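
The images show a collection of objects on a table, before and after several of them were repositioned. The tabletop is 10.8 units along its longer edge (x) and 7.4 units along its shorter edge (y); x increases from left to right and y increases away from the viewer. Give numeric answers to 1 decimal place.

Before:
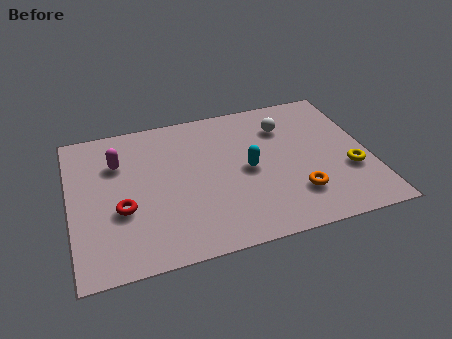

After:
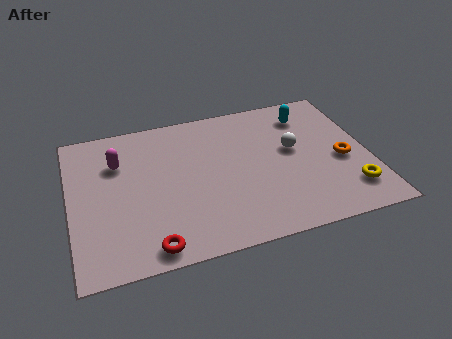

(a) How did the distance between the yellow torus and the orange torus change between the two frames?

-0.5

Before: roughly 2.1 units apart; after: 1.6. That's 0.5 units closer together.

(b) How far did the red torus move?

2.2

The red torus was near (1.8, 2.8) before and (2.7, 0.8) after, so it travelled √(0.9² + 2.0²) ≈ 2.2 units.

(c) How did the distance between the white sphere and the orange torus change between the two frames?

-1.6

The distance was about 3.6 in the first image and 2.0 in the second, so they moved 1.6 units closer together.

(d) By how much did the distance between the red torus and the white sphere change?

-0.3

The distance was about 6.7 in the first image and 6.4 in the second, so they moved 0.3 units closer together.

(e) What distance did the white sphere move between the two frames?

1.3

The white sphere was near (7.9, 5.5) before and (8.1, 4.2) after, so it travelled √(0.2² + 1.3²) ≈ 1.3 units.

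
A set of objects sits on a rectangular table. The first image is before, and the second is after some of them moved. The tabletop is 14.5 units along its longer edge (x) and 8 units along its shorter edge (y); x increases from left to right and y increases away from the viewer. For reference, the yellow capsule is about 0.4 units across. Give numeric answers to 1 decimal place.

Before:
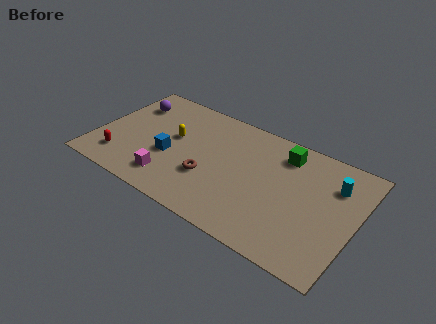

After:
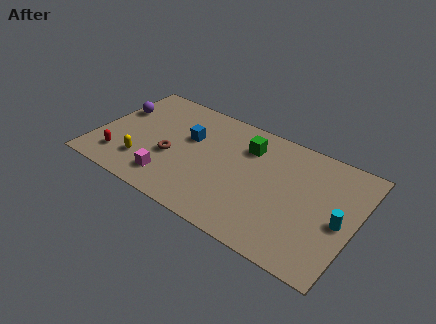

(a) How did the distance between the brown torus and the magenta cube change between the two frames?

-0.7

Before: roughly 2.3 units apart; after: 1.6. That's 0.7 units closer together.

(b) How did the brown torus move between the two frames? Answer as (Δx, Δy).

(-2.2, 0.4)

The brown torus started near (6.5, 2.8) and ended near (4.3, 3.2).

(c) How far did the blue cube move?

2.0

The blue cube moved from about (4.2, 3.2) to (5.0, 5.0), a distance of √(0.8² + 1.8²) ≈ 2.0.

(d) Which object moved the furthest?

the yellow capsule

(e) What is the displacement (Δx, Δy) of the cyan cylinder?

(0.6, -2.2)

The cyan cylinder was at about (13.1, 5.8) and moved to about (13.7, 3.6).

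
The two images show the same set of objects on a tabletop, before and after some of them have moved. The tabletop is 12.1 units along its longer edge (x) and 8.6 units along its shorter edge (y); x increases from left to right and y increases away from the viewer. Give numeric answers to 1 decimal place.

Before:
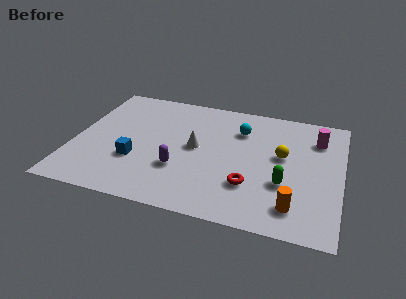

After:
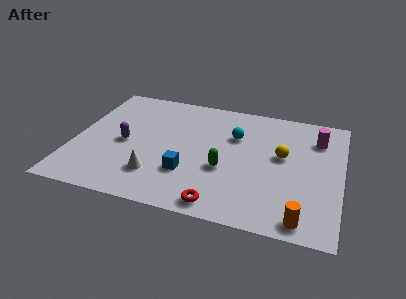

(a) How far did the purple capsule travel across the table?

2.9

From (4.9, 2.8) to (2.3, 4.0), the purple capsule covered √(2.6² + 1.2²) ≈ 2.9 units.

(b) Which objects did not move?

the yellow sphere and the magenta cylinder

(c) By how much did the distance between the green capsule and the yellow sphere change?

+1.1

They were about 1.9 units apart before and 3.0 after — 1.1 units further apart.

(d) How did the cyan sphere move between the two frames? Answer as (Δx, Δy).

(-0.2, -0.5)

From the two frames, the cyan sphere sits at roughly (7.4, 6.3) before and (7.2, 5.8) after.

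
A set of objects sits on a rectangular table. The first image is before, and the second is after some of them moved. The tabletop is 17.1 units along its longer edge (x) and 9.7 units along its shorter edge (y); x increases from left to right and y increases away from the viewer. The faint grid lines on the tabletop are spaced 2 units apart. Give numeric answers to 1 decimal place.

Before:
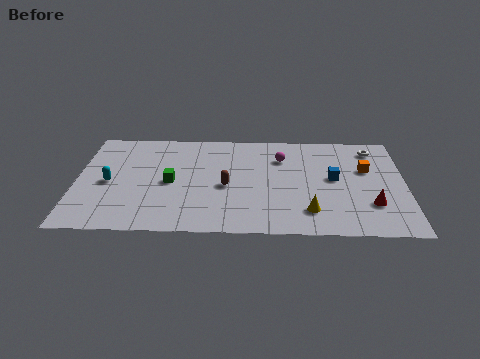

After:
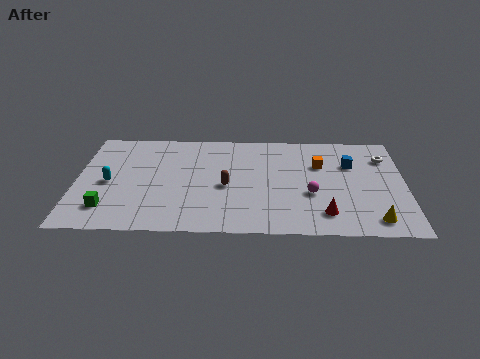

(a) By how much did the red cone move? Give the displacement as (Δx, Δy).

(-2.4, -0.9)

The red cone was at about (15.3, 2.8) and moved to about (12.9, 1.9).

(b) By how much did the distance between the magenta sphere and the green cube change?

+4.3

They were about 6.3 units apart before and 10.6 after — 4.3 units further apart.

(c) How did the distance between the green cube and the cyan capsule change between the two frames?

-0.8

Before: roughly 3.2 units apart; after: 2.4. That's 0.8 units closer together.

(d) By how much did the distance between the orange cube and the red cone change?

+1.3

Before: roughly 3.3 units apart; after: 4.6. That's 1.3 units further apart.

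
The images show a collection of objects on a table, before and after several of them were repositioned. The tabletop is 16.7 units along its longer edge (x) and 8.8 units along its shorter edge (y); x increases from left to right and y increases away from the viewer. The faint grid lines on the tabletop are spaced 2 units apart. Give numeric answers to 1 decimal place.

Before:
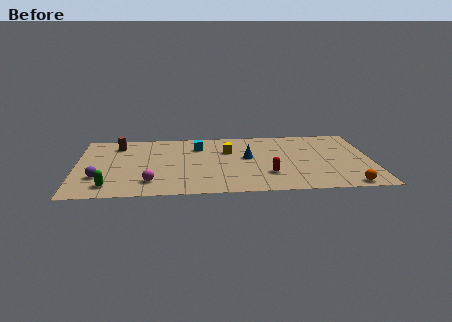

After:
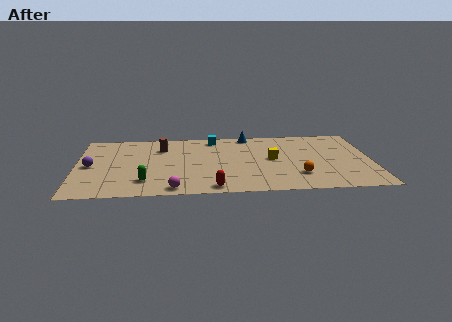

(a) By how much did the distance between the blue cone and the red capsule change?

+4.8

The distance was about 2.6 in the first image and 7.4 in the second, so they moved 4.8 units further apart.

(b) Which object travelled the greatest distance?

the red capsule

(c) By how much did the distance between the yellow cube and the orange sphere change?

-5.6

The distance was about 8.3 in the first image and 2.7 in the second, so they moved 5.6 units closer together.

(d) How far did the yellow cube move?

2.8

The yellow cube moved from about (8.6, 5.9) to (11.1, 4.6), a distance of √(2.5² + 1.3²) ≈ 2.8.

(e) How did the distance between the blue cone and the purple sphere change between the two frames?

+1.0

The distance was about 8.7 in the first image and 9.7 in the second, so they moved 1.0 units further apart.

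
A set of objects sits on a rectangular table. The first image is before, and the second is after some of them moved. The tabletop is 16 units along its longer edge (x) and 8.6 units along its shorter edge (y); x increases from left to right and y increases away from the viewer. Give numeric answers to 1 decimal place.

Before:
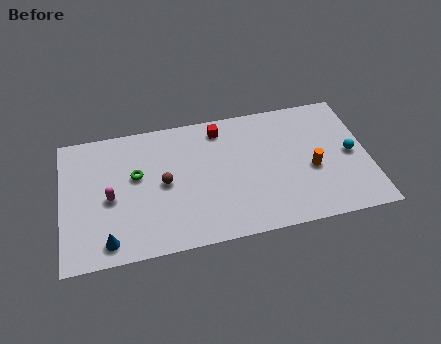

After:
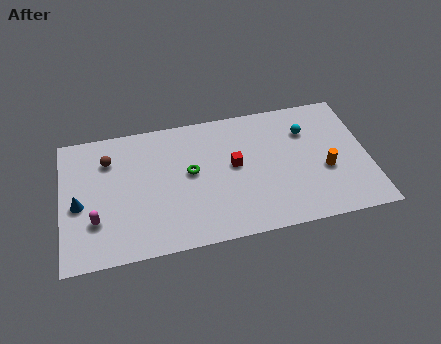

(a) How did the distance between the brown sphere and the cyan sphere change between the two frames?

+0.6

They were about 9.8 units apart before and 10.4 after — 0.6 units further apart.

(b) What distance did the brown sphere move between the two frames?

3.5

The brown sphere moved from about (5.3, 4.3) to (2.5, 6.4), a distance of √(2.8² + 2.1²) ≈ 3.5.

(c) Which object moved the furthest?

the brown sphere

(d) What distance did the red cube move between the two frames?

2.7

The red cube moved from about (8.4, 7.3) to (9.0, 4.7), a distance of √(0.6² + 2.6²) ≈ 2.7.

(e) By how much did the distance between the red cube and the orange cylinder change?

-1.0

The distance was about 5.9 in the first image and 4.9 in the second, so they moved 1.0 units closer together.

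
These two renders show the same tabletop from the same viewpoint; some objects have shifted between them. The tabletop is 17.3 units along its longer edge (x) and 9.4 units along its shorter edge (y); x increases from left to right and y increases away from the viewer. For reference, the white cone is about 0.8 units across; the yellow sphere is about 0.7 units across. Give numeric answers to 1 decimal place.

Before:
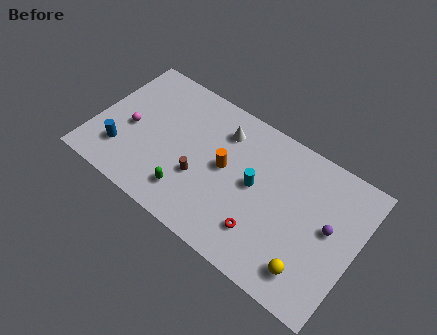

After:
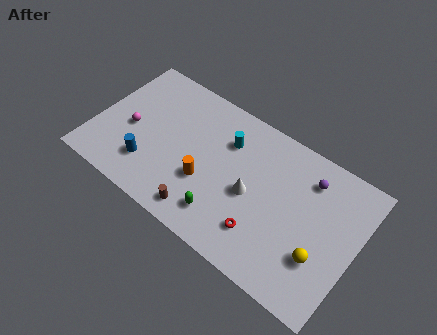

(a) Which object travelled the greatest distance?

the white cone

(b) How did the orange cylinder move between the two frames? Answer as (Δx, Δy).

(-1.0, -1.6)

The orange cylinder was at about (8.6, 5.0) and moved to about (7.6, 3.4).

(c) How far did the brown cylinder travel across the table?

2.2

The brown cylinder was near (7.2, 3.4) before and (7.8, 1.3) after, so it travelled √(0.6² + 2.1²) ≈ 2.2 units.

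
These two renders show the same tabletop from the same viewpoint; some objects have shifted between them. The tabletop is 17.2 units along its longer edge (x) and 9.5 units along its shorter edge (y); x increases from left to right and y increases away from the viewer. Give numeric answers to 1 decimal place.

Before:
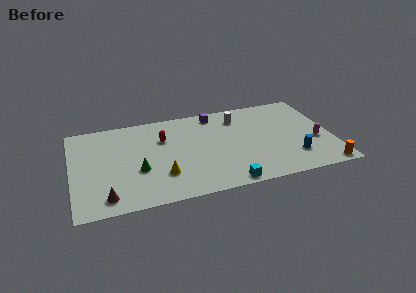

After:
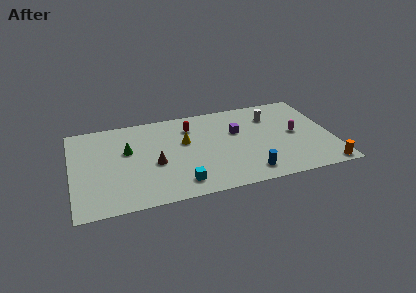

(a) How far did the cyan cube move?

3.1

From (9.9, 0.8) to (6.9, 1.6), the cyan cube covered √(3.0² + 0.8²) ≈ 3.1 units.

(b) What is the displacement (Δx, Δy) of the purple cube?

(1.3, -2.3)

The purple cube was at about (9.7, 8.3) and moved to about (11.0, 6.0).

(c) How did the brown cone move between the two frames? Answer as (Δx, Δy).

(3.3, 2.6)

The brown cone started near (2.1, 1.4) and ended near (5.4, 4.0).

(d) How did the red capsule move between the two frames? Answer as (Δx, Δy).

(1.9, 0.8)

The red capsule started near (6.1, 6.5) and ended near (8.0, 7.3).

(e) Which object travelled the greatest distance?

the brown cone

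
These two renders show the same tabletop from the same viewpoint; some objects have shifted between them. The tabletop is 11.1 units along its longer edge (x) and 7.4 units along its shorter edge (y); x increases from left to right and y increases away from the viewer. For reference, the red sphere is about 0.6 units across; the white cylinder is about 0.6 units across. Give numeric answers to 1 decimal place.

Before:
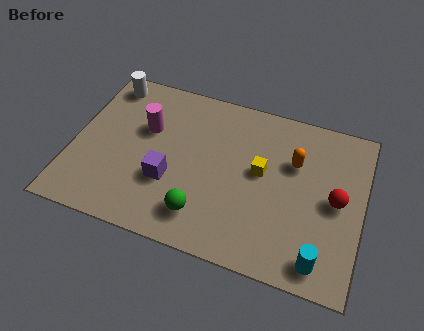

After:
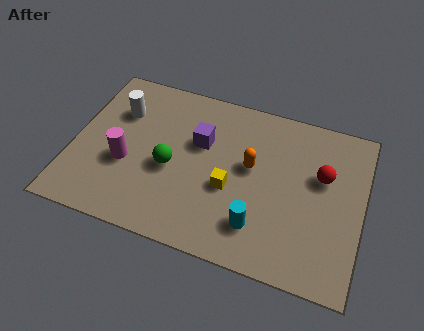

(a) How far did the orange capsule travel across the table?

1.7

From (8.4, 4.9) to (6.8, 4.2), the orange capsule covered √(1.6² + 0.7²) ≈ 1.7 units.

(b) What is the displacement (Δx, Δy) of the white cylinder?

(0.6, -1.2)

From the two frames, the white cylinder sits at roughly (1.0, 6.4) before and (1.6, 5.2) after.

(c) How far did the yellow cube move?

1.6

The yellow cube moved from about (7.2, 4.1) to (6.1, 3.0), a distance of √(1.1² + 1.1²) ≈ 1.6.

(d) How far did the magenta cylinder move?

1.9

The magenta cylinder moved from about (2.7, 4.7) to (2.1, 2.9), a distance of √(0.6² + 1.8²) ≈ 1.9.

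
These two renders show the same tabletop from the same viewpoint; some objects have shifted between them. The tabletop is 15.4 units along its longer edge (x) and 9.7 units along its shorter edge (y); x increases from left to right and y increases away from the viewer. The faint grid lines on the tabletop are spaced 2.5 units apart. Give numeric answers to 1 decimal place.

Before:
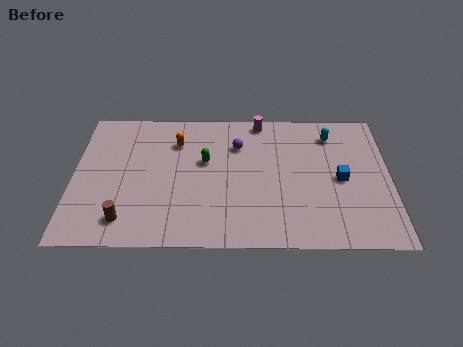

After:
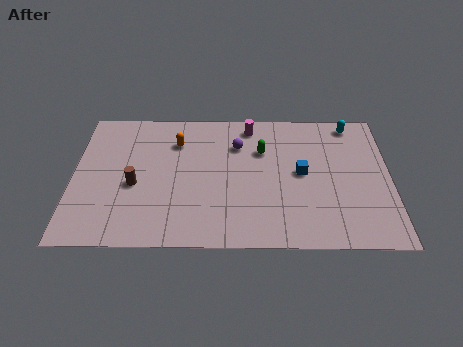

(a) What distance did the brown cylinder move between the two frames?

2.4

The brown cylinder moved from about (2.6, 1.7) to (3.0, 4.1), a distance of √(0.4² + 2.4²) ≈ 2.4.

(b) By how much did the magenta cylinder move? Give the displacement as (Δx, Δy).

(-0.5, -0.4)

The magenta cylinder was at about (9.1, 8.8) and moved to about (8.6, 8.4).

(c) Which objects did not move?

the orange capsule and the purple sphere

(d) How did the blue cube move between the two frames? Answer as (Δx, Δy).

(-1.9, 0.4)

The blue cube was at about (13.0, 4.6) and moved to about (11.1, 5.0).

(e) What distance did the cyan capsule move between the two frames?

1.3

From (12.6, 7.8) to (13.6, 8.6), the cyan capsule covered √(1.0² + 0.8²) ≈ 1.3 units.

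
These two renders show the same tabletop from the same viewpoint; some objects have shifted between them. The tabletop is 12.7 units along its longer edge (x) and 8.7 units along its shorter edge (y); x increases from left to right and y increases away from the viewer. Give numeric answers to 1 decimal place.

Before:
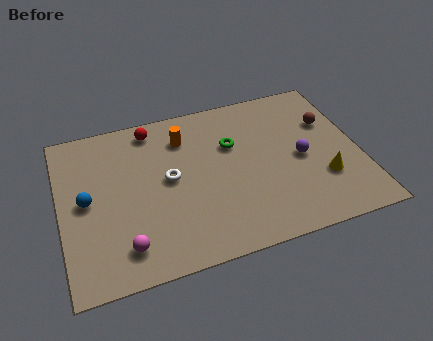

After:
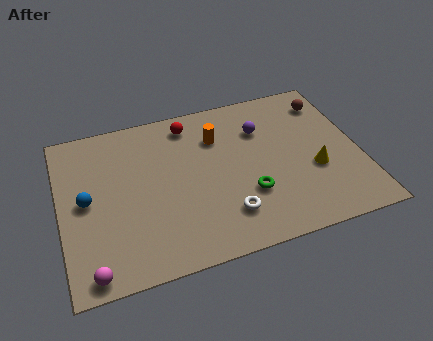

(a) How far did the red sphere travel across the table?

1.6

From (4.1, 7.6) to (5.7, 7.4), the red sphere covered √(1.6² + 0.2²) ≈ 1.6 units.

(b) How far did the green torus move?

2.9

The green torus moved from about (7.4, 5.7) to (7.8, 2.8), a distance of √(0.4² + 2.9²) ≈ 2.9.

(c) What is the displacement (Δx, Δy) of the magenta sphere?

(-1.4, -0.8)

From the two frames, the magenta sphere sits at roughly (2.5, 1.6) before and (1.1, 0.8) after.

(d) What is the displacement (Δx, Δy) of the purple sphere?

(-1.5, 2.1)

From the two frames, the purple sphere sits at roughly (10.2, 4.1) before and (8.7, 6.2) after.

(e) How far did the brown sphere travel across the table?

1.2

The brown sphere was near (11.6, 5.8) before and (11.7, 7.0) after, so it travelled √(0.1² + 1.2²) ≈ 1.2 units.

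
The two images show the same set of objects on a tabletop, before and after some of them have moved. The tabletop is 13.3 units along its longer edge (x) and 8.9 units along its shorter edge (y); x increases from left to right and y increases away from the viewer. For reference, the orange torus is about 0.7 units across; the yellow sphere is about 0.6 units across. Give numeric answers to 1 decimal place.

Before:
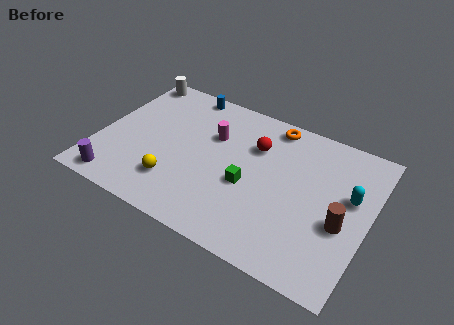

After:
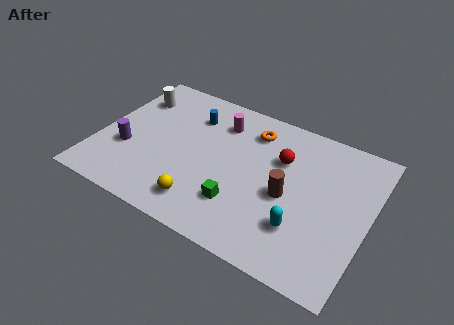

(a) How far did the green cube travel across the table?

1.3

From (7.5, 3.7) to (7.3, 2.4), the green cube covered √(0.2² + 1.3²) ≈ 1.3 units.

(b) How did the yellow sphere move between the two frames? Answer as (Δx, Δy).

(1.5, -0.6)

From the two frames, the yellow sphere sits at roughly (4.1, 2.2) before and (5.6, 1.6) after.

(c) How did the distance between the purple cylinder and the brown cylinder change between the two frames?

-3.1

The distance was about 11.0 in the first image and 7.9 in the second, so they moved 3.1 units closer together.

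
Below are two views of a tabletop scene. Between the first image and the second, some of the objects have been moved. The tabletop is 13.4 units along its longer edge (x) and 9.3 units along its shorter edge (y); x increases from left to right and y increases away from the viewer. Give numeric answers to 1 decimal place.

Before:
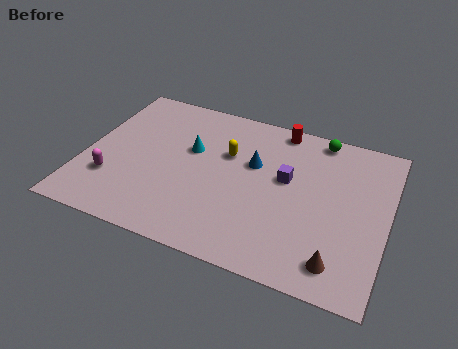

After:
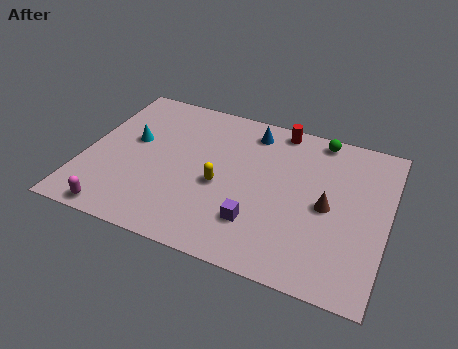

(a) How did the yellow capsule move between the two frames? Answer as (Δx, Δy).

(-0.1, -2.0)

From the two frames, the yellow capsule sits at roughly (6.2, 6.0) before and (6.1, 4.0) after.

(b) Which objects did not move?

the red cylinder and the green sphere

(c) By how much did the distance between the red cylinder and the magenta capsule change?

+1.0

The distance was about 8.9 in the first image and 9.9 in the second, so they moved 1.0 units further apart.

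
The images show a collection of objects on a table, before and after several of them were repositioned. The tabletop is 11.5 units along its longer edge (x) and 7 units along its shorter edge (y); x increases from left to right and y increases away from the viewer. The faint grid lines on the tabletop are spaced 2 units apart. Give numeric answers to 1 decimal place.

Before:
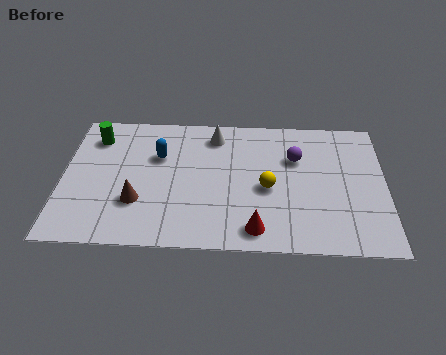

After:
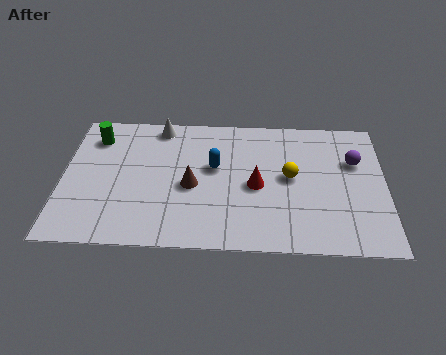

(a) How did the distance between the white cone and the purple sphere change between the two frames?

+4.1

The distance was about 3.1 in the first image and 7.2 in the second, so they moved 4.1 units further apart.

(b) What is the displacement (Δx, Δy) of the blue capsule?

(2.0, -0.5)

The blue capsule started near (3.4, 4.6) and ended near (5.4, 4.1).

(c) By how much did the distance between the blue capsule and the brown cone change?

-1.2

They were about 2.5 units apart before and 1.3 after — 1.2 units closer together.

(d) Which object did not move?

the green cylinder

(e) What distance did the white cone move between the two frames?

2.0

The white cone moved from about (5.4, 5.8) to (3.4, 6.2), a distance of √(2.0² + 0.4²) ≈ 2.0.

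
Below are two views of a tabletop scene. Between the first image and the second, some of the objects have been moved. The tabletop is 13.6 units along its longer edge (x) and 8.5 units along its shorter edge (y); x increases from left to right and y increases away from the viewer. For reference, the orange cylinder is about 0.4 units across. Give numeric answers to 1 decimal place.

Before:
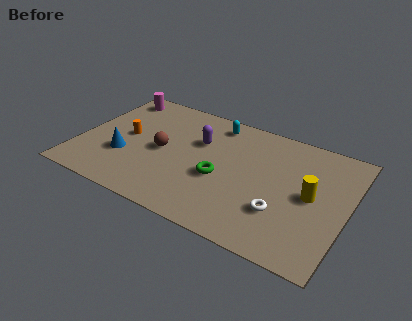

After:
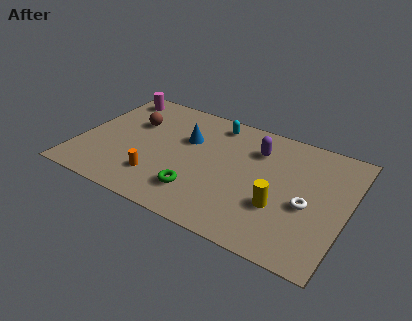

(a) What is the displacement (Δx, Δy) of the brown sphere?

(-1.7, 1.5)

From the two frames, the brown sphere sits at roughly (4.2, 4.1) before and (2.5, 5.6) after.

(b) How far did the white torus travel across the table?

1.6

The white torus was near (10.5, 2.6) before and (11.7, 3.6) after, so it travelled √(1.2² + 1.0²) ≈ 1.6 units.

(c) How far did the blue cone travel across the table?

3.9

The blue cone was near (2.4, 2.9) before and (5.3, 5.5) after, so it travelled √(2.9² + 2.6²) ≈ 3.9 units.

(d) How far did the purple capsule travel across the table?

3.0

From (5.9, 5.6) to (8.8, 6.3), the purple capsule covered √(2.9² + 0.7²) ≈ 3.0 units.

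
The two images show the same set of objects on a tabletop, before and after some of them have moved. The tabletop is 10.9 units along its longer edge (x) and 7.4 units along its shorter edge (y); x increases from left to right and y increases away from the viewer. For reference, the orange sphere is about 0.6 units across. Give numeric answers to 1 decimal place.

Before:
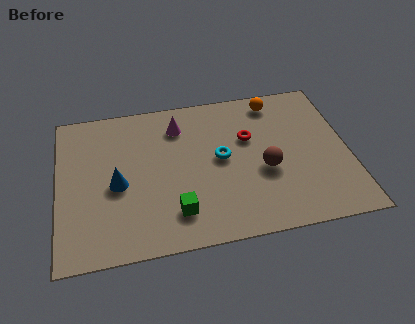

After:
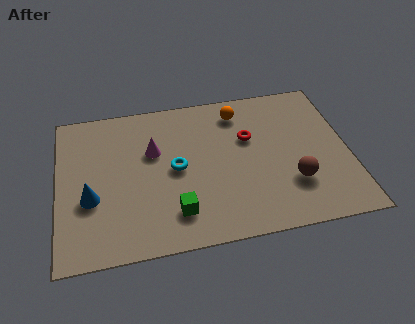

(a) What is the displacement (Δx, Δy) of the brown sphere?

(1.0, -0.8)

The brown sphere was at about (7.7, 3.0) and moved to about (8.7, 2.2).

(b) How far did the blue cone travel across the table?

1.1

The blue cone moved from about (2.2, 3.3) to (1.2, 2.8), a distance of √(1.0² + 0.5²) ≈ 1.1.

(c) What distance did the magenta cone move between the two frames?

1.5

From (4.6, 5.8) to (3.6, 4.7), the magenta cone covered √(1.0² + 1.1²) ≈ 1.5 units.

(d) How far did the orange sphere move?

1.4

From (8.3, 6.4) to (6.9, 6.1), the orange sphere covered √(1.4² + 0.3²) ≈ 1.4 units.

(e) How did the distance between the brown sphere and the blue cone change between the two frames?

+2.0

They were about 5.5 units apart before and 7.5 after — 2.0 units further apart.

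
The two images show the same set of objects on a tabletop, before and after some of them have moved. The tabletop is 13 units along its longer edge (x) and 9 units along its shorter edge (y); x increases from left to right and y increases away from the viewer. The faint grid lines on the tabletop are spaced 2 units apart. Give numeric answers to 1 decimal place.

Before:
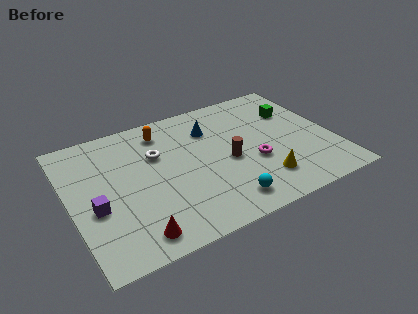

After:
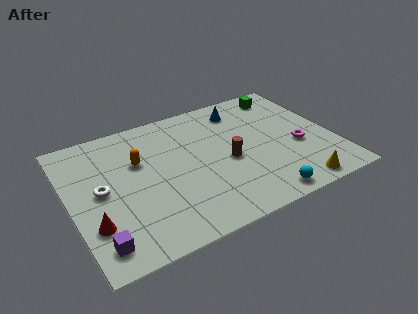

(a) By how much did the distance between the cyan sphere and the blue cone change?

+1.3

The distance was about 5.2 in the first image and 6.5 in the second, so they moved 1.3 units further apart.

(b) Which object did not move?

the brown cylinder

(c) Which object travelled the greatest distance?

the white torus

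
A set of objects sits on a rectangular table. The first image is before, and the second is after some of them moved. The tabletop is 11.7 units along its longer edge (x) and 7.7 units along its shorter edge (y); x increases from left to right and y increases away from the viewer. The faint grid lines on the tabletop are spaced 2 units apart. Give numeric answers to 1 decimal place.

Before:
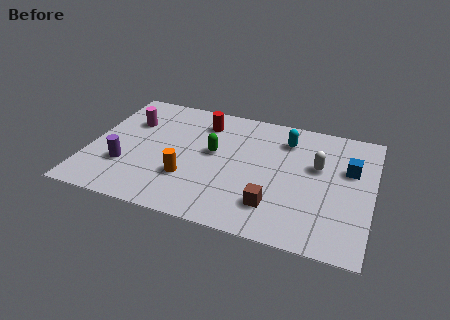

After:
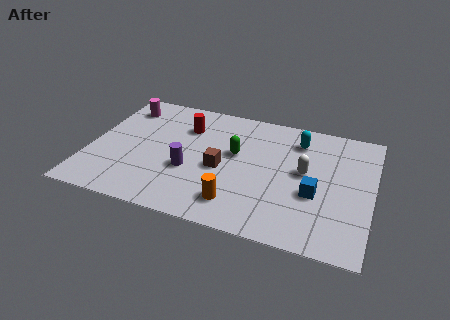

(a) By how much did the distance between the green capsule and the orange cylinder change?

+0.9

The distance was about 2.1 in the first image and 3.0 in the second, so they moved 0.9 units further apart.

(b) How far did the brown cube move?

2.8

The brown cube was near (7.8, 1.8) before and (5.5, 3.4) after, so it travelled √(2.3² + 1.6²) ≈ 2.8 units.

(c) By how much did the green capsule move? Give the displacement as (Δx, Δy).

(0.9, 0.2)

The green capsule was at about (5.1, 4.3) and moved to about (6.0, 4.5).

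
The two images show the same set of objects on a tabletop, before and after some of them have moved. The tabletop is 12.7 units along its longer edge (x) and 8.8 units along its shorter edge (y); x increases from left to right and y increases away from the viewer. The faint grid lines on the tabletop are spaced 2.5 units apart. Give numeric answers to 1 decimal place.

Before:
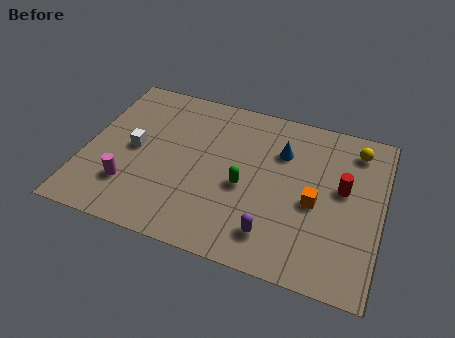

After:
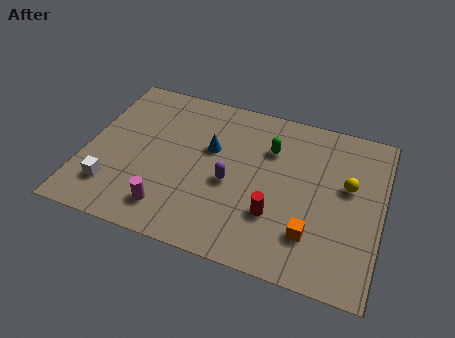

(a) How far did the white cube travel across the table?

2.5

From (2.1, 4.4) to (1.4, 2.0), the white cube covered √(0.7² + 2.4²) ≈ 2.5 units.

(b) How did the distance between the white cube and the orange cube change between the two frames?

+0.7

They were about 7.8 units apart before and 8.5 after — 0.7 units further apart.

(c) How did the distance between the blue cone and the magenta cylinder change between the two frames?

-3.3

Before: roughly 7.3 units apart; after: 4.0. That's 3.3 units closer together.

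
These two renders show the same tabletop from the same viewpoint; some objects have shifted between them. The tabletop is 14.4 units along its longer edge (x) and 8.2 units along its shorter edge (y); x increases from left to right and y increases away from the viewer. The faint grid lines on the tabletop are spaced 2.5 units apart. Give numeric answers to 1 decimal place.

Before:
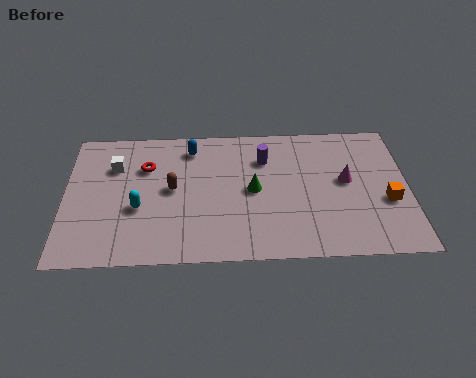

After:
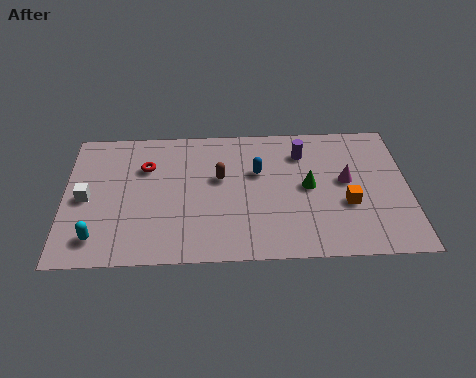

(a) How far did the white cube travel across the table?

2.2

From (2.1, 5.8) to (0.9, 3.9), the white cube covered √(1.2² + 1.9²) ≈ 2.2 units.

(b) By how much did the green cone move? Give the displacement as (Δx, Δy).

(2.3, 0.1)

From the two frames, the green cone sits at roughly (7.9, 4.1) before and (10.2, 4.2) after.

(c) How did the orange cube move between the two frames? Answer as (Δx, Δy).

(-1.7, -0.1)

From the two frames, the orange cube sits at roughly (13.5, 3.2) before and (11.8, 3.1) after.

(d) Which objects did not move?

the red torus and the magenta cone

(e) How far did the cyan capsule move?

2.4

The cyan capsule was near (3.1, 3.2) before and (1.4, 1.5) after, so it travelled √(1.7² + 1.7²) ≈ 2.4 units.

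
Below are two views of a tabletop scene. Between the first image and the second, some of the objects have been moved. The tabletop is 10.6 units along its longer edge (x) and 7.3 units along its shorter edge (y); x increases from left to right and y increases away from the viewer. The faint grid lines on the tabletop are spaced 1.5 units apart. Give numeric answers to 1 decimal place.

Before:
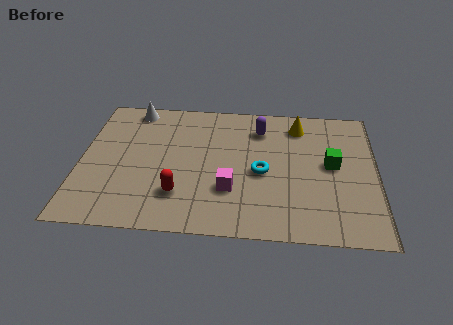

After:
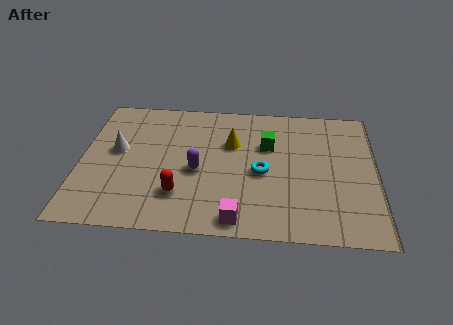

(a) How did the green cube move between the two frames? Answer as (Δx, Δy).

(-2.3, 0.9)

The green cube was at about (9.0, 3.9) and moved to about (6.7, 4.8).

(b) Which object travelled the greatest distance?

the purple capsule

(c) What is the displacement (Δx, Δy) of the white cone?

(-0.5, -2.4)

The white cone started near (1.8, 6.5) and ended near (1.3, 4.1).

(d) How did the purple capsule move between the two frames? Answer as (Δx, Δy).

(-2.2, -2.5)

The purple capsule was at about (6.4, 5.7) and moved to about (4.2, 3.2).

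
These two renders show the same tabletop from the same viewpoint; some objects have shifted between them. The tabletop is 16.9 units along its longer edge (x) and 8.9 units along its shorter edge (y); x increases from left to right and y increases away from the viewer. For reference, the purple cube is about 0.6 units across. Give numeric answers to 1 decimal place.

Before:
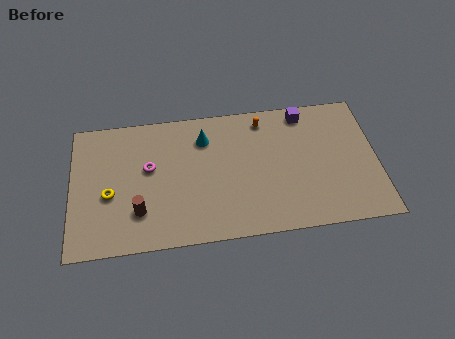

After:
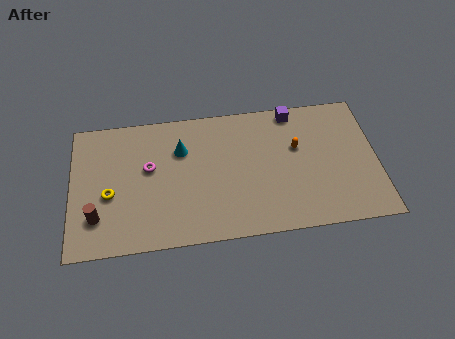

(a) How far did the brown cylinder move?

2.3

The brown cylinder was near (3.7, 2.4) before and (1.4, 2.3) after, so it travelled √(2.3² + 0.1²) ≈ 2.3 units.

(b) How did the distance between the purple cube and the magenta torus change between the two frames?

-0.5

Before: roughly 9.1 units apart; after: 8.6. That's 0.5 units closer together.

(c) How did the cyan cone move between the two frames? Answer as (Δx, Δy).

(-1.3, -0.6)

From the two frames, the cyan cone sits at roughly (7.4, 6.8) before and (6.1, 6.2) after.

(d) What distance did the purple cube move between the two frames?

0.6

The purple cube moved from about (13.0, 7.8) to (12.4, 8.0), a distance of √(0.6² + 0.2²) ≈ 0.6.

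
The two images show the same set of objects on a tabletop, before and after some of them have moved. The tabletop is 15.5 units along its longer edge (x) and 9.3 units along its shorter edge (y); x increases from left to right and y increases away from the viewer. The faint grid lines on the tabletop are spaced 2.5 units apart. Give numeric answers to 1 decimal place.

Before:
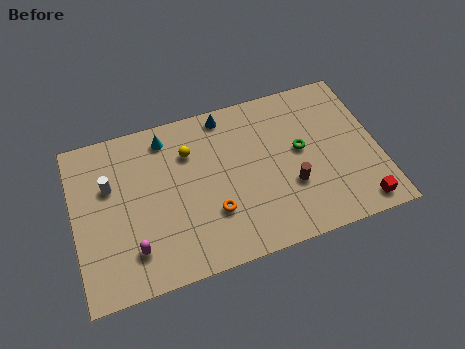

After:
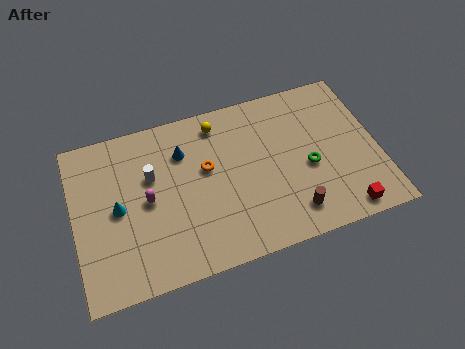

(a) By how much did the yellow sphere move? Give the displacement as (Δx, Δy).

(1.6, 1.2)

The yellow sphere was at about (6.0, 6.7) and moved to about (7.6, 7.9).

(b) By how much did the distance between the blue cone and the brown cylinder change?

+1.3

They were about 5.9 units apart before and 7.2 after — 1.3 units further apart.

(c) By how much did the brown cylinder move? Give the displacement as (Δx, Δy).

(-0.1, -1.5)

The brown cylinder was at about (10.9, 3.2) and moved to about (10.8, 1.7).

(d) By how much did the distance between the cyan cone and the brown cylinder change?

+1.5

They were about 7.6 units apart before and 9.1 after — 1.5 units further apart.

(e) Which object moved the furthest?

the cyan cone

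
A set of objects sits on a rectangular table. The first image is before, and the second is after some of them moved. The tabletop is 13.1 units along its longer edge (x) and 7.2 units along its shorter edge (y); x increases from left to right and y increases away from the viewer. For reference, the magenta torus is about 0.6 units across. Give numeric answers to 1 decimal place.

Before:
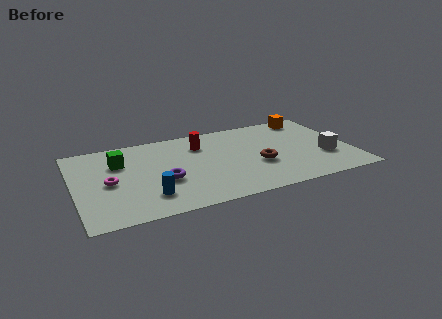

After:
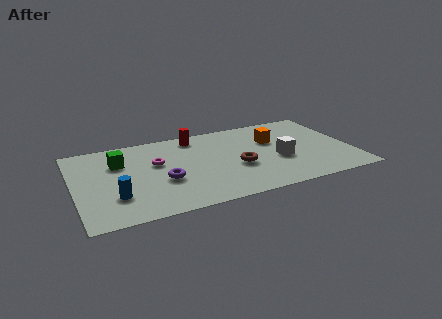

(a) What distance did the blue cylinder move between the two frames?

1.6

The blue cylinder moved from about (3.3, 1.7) to (1.8, 2.1), a distance of √(1.5² + 0.4²) ≈ 1.6.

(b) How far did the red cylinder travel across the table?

0.8

The red cylinder was near (6.1, 5.4) before and (5.9, 6.2) after, so it travelled √(0.2² + 0.8²) ≈ 0.8 units.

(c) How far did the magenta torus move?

2.5

The magenta torus moved from about (1.6, 3.4) to (3.9, 4.4), a distance of √(2.3² + 1.0²) ≈ 2.5.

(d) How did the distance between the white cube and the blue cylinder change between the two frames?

-0.7

They were about 8.5 units apart before and 7.8 after — 0.7 units closer together.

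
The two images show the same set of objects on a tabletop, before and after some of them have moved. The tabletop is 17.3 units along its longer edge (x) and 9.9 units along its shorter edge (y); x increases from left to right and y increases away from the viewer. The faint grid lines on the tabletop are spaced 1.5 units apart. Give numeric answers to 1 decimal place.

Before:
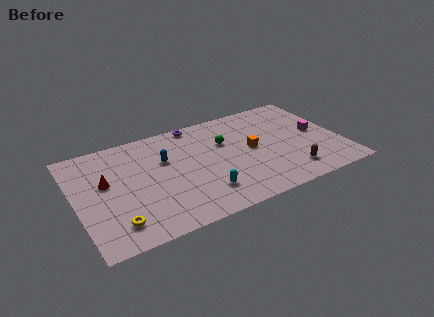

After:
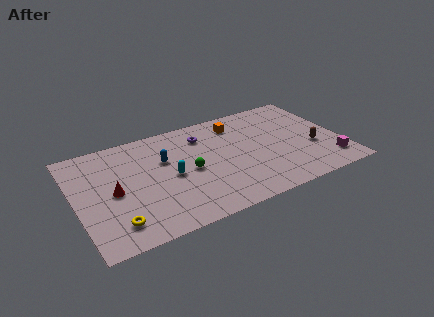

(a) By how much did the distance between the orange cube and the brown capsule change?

+2.4

The distance was about 3.8 in the first image and 6.2 in the second, so they moved 2.4 units further apart.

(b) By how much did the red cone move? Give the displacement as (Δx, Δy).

(0.4, -1.1)

From the two frames, the red cone sits at roughly (2.0, 5.8) before and (2.4, 4.7) after.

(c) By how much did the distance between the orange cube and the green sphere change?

+2.8

Before: roughly 2.1 units apart; after: 4.9. That's 2.8 units further apart.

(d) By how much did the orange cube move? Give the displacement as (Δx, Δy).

(-0.6, 2.9)

The orange cube was at about (11.5, 5.1) and moved to about (10.9, 8.0).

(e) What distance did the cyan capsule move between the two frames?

3.0

From (7.9, 2.3) to (6.1, 4.7), the cyan capsule covered √(1.8² + 2.4²) ≈ 3.0 units.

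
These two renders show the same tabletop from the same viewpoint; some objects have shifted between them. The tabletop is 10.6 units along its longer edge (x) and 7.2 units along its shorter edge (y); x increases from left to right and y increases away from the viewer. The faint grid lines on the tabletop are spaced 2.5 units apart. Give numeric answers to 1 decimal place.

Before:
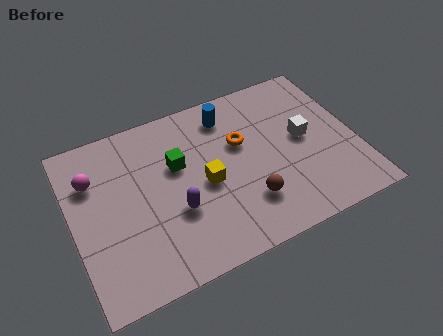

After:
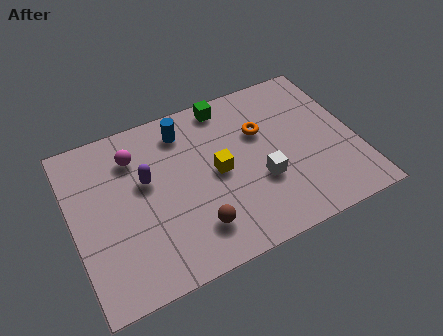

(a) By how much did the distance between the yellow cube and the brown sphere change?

+0.3

They were about 2.0 units apart before and 2.3 after — 0.3 units further apart.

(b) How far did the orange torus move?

0.8

The orange torus moved from about (6.4, 4.5) to (7.2, 4.7), a distance of √(0.8² + 0.2²) ≈ 0.8.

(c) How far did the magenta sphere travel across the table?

1.6

The magenta sphere moved from about (0.9, 5.1) to (2.5, 5.5), a distance of √(1.6² + 0.4²) ≈ 1.6.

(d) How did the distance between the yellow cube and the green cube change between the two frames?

+1.4

They were about 1.5 units apart before and 2.9 after — 1.4 units further apart.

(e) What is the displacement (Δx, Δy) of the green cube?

(2.1, 1.9)

From the two frames, the green cube sits at roughly (4.0, 4.5) before and (6.1, 6.4) after.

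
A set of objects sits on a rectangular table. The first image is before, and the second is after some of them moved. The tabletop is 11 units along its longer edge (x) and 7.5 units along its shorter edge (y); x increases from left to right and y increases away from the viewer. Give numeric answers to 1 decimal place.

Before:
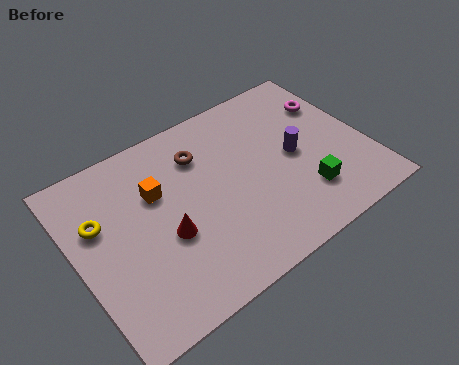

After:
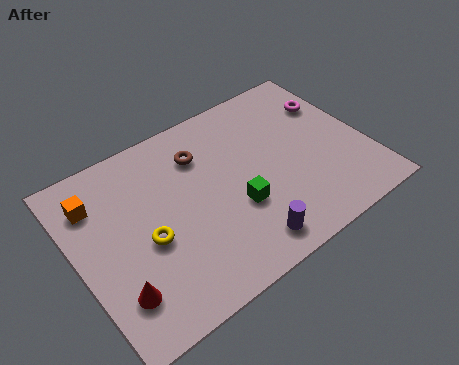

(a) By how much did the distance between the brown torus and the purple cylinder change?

+0.8

They were about 3.8 units apart before and 4.6 after — 0.8 units further apart.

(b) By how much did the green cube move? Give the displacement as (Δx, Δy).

(-2.5, 0.8)

The green cube was at about (8.3, 1.9) and moved to about (5.8, 2.7).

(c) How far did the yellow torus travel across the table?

2.2

From (1.0, 4.8) to (2.5, 3.2), the yellow torus covered √(1.5² + 1.6²) ≈ 2.2 units.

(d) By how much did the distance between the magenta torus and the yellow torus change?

-1.2

Before: roughly 9.1 units apart; after: 7.9. That's 1.2 units closer together.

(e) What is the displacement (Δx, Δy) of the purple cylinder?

(-2.5, -2.6)

The purple cylinder was at about (8.3, 3.7) and moved to about (5.8, 1.1).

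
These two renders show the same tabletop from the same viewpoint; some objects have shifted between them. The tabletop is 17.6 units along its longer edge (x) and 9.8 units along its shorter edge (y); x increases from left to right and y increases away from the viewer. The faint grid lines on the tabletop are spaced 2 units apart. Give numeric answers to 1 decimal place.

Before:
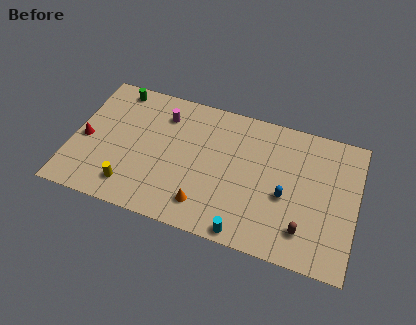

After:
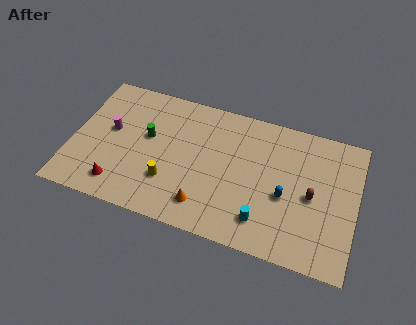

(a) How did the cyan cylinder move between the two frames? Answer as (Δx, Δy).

(1.0, 1.2)

The cyan cylinder started near (11.1, 0.8) and ended near (12.1, 2.0).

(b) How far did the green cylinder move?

3.8

From (2.3, 8.7) to (4.6, 5.7), the green cylinder covered √(2.3² + 3.0²) ≈ 3.8 units.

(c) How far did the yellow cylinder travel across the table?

2.5

From (3.9, 1.8) to (6.2, 2.9), the yellow cylinder covered √(2.3² + 1.1²) ≈ 2.5 units.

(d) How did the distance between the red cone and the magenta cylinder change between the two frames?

-1.7

They were about 5.6 units apart before and 3.9 after — 1.7 units closer together.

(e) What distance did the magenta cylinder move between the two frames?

3.7

The magenta cylinder moved from about (5.4, 7.6) to (2.3, 5.5), a distance of √(3.1² + 2.1²) ≈ 3.7.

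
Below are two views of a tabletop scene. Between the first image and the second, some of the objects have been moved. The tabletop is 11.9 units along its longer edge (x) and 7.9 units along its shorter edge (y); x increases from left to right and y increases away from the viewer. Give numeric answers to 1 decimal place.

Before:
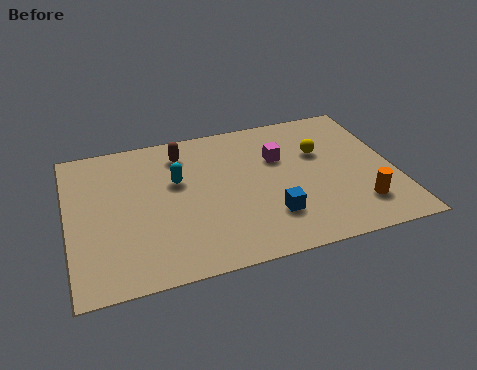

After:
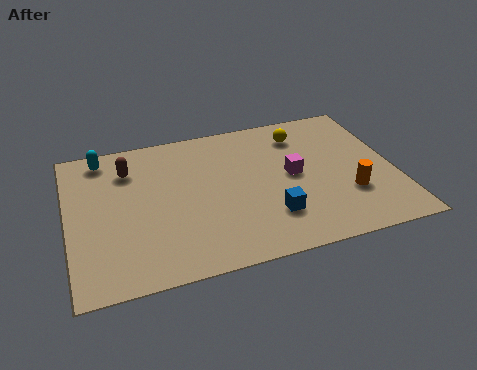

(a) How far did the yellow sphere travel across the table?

1.3

From (9.3, 5.1) to (8.7, 6.3), the yellow sphere covered √(0.6² + 1.2²) ≈ 1.3 units.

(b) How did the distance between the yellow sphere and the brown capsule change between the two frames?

+1.2

Before: roughly 5.2 units apart; after: 6.4. That's 1.2 units further apart.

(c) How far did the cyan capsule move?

3.3

From (4.0, 4.9) to (1.4, 6.9), the cyan capsule covered √(2.6² + 2.0²) ≈ 3.3 units.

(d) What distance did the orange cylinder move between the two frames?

0.8

From (10.4, 1.8) to (10.1, 2.5), the orange cylinder covered √(0.3² + 0.7²) ≈ 0.8 units.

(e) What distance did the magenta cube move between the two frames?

1.2

The magenta cube moved from about (7.8, 5.2) to (8.2, 4.1), a distance of √(0.4² + 1.1²) ≈ 1.2.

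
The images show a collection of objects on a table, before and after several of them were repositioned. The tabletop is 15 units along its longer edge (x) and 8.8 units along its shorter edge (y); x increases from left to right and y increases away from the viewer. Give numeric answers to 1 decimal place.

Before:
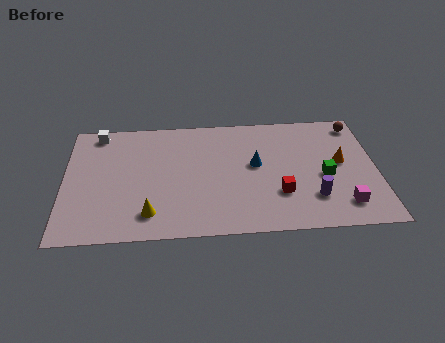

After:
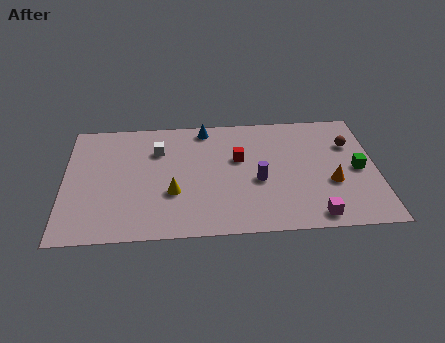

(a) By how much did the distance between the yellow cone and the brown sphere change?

-2.6

The distance was about 11.7 in the first image and 9.1 in the second, so they moved 2.6 units closer together.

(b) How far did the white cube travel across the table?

3.3

From (1.6, 7.8) to (4.5, 6.3), the white cube covered √(2.9² + 1.5²) ≈ 3.3 units.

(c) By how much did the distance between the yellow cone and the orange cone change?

-2.1

They were about 9.7 units apart before and 7.6 after — 2.1 units closer together.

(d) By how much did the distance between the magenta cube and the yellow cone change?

-2.2

They were about 9.2 units apart before and 7.0 after — 2.2 units closer together.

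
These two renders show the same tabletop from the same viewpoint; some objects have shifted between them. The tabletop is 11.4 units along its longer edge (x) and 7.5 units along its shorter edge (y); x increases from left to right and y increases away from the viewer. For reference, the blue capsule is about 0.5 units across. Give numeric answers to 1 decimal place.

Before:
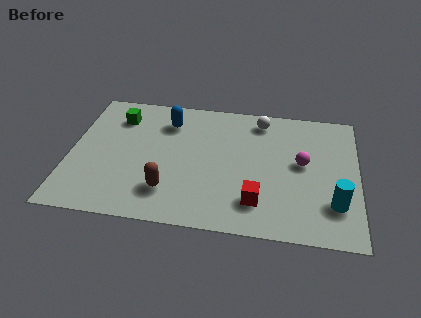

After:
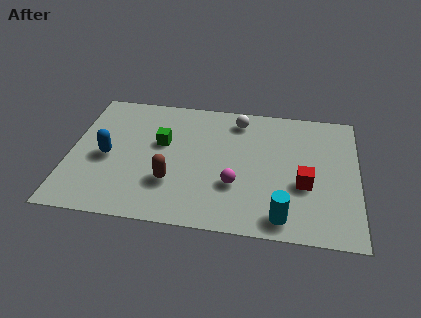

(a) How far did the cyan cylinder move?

2.2

From (10.5, 2.0) to (8.5, 1.0), the cyan cylinder covered √(2.0² + 1.0²) ≈ 2.2 units.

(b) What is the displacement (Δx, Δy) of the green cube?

(1.8, -1.3)

The green cube started near (1.8, 5.8) and ended near (3.6, 4.5).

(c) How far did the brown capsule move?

0.5

The brown capsule moved from about (4.0, 1.8) to (4.1, 2.3), a distance of √(0.1² + 0.5²) ≈ 0.5.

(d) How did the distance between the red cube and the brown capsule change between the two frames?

+1.7

Before: roughly 3.5 units apart; after: 5.2. That's 1.7 units further apart.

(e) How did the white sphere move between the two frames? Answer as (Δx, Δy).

(-0.9, -0.1)

The white sphere started near (7.5, 6.4) and ended near (6.6, 6.3).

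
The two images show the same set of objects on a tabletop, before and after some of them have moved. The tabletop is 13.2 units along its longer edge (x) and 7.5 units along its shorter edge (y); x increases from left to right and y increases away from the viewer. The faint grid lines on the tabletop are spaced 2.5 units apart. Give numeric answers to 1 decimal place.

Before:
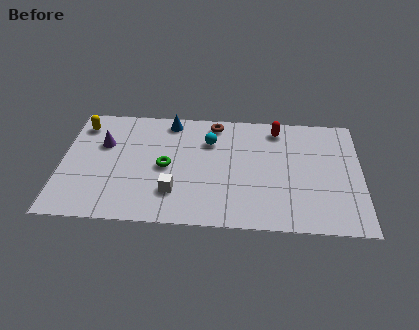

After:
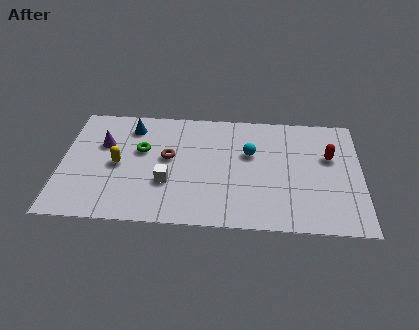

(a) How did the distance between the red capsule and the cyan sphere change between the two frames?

+0.3

The distance was about 3.2 in the first image and 3.5 in the second, so they moved 0.3 units further apart.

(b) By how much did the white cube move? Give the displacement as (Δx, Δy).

(-0.3, 0.6)

The white cube was at about (5.0, 2.0) and moved to about (4.7, 2.6).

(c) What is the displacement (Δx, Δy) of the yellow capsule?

(1.7, -2.5)

From the two frames, the yellow capsule sits at roughly (0.8, 6.1) before and (2.5, 3.6) after.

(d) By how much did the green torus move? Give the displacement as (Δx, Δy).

(-1.1, 1.0)

The green torus was at about (4.6, 3.6) and moved to about (3.5, 4.6).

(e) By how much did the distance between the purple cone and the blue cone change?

-1.7

The distance was about 3.4 in the first image and 1.7 in the second, so they moved 1.7 units closer together.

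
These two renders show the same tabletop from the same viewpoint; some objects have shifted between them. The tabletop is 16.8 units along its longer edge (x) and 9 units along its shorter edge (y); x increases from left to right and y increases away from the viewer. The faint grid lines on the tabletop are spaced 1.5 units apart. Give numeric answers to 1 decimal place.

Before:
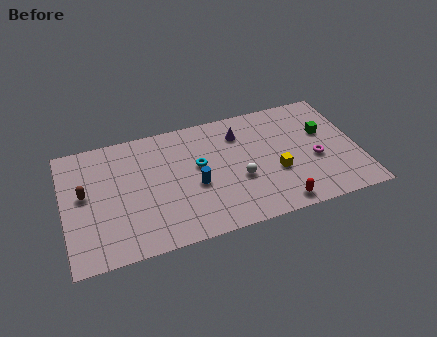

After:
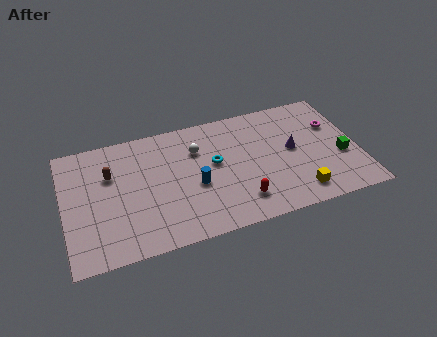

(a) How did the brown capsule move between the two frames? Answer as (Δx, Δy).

(1.5, 1.0)

From the two frames, the brown capsule sits at roughly (1.2, 5.0) before and (2.7, 6.0) after.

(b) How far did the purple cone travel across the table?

3.6

The purple cone was near (10.2, 6.9) before and (13.1, 4.8) after, so it travelled √(2.9² + 2.1²) ≈ 3.6 units.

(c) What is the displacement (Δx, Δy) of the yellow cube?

(1.1, -1.9)

From the two frames, the yellow cube sits at roughly (12.0, 3.4) before and (13.1, 1.5) after.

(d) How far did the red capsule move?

2.3

The red capsule was near (11.9, 1.0) before and (9.8, 1.9) after, so it travelled √(2.1² + 0.9²) ≈ 2.3 units.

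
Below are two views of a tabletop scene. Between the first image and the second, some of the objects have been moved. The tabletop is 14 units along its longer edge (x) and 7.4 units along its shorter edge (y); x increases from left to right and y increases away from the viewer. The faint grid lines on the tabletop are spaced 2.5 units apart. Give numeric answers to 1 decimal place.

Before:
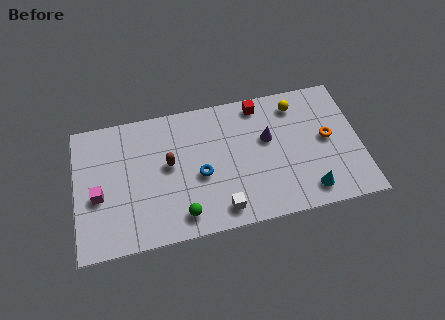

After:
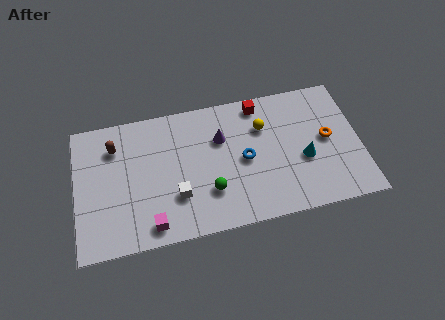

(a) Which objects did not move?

the red cube and the orange torus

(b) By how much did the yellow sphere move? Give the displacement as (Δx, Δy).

(-1.7, -0.9)

The yellow sphere started near (11.0, 6.1) and ended near (9.3, 5.2).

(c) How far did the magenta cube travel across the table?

3.3

The magenta cube was near (1.1, 3.1) before and (3.6, 1.0) after, so it travelled √(2.5² + 2.1²) ≈ 3.3 units.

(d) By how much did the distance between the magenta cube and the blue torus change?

+0.4

The distance was about 5.0 in the first image and 5.4 in the second, so they moved 0.4 units further apart.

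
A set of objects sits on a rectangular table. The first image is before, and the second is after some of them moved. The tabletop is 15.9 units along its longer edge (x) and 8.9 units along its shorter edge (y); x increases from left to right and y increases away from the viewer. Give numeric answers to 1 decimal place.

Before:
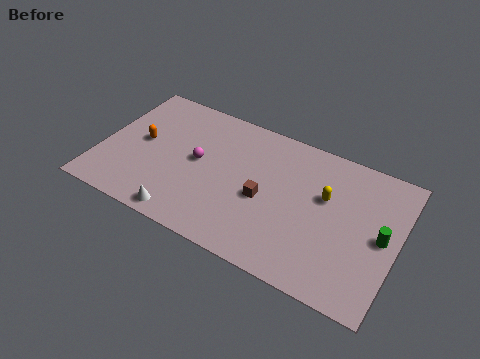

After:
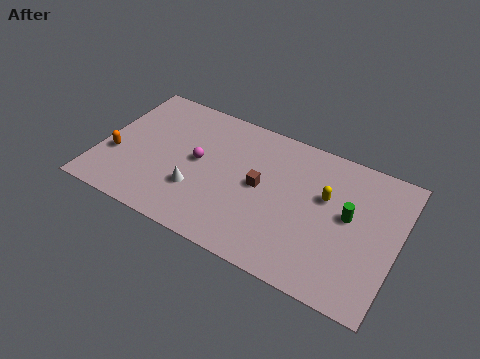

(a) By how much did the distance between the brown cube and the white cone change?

-1.2

Before: roughly 4.9 units apart; after: 3.7. That's 1.2 units closer together.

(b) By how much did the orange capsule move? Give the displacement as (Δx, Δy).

(-1.2, -1.5)

From the two frames, the orange capsule sits at roughly (2.1, 4.7) before and (0.9, 3.2) after.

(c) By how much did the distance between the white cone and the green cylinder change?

-2.5

The distance was about 10.7 in the first image and 8.2 in the second, so they moved 2.5 units closer together.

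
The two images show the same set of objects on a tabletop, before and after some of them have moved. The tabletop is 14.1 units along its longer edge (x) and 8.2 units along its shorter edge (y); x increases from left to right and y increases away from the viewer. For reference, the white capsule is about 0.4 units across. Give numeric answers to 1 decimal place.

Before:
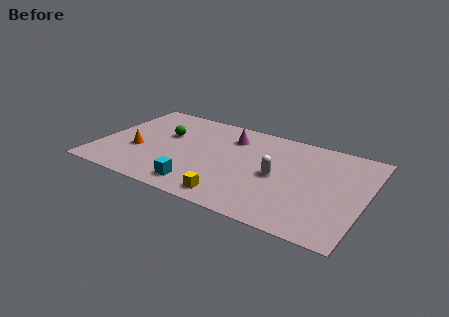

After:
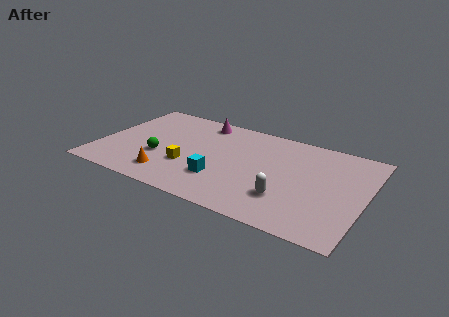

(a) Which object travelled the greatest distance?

the yellow cube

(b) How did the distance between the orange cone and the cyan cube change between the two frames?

-1.2

The distance was about 4.0 in the first image and 2.8 in the second, so they moved 1.2 units closer together.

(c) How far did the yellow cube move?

3.1

From (7.5, 1.1) to (4.9, 2.8), the yellow cube covered √(2.6² + 1.7²) ≈ 3.1 units.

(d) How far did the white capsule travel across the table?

1.7

The white capsule moved from about (9.5, 3.9) to (10.2, 2.3), a distance of √(0.7² + 1.6²) ≈ 1.7.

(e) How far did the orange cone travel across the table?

2.4

From (2.1, 3.1) to (4.0, 1.6), the orange cone covered √(1.9² + 1.5²) ≈ 2.4 units.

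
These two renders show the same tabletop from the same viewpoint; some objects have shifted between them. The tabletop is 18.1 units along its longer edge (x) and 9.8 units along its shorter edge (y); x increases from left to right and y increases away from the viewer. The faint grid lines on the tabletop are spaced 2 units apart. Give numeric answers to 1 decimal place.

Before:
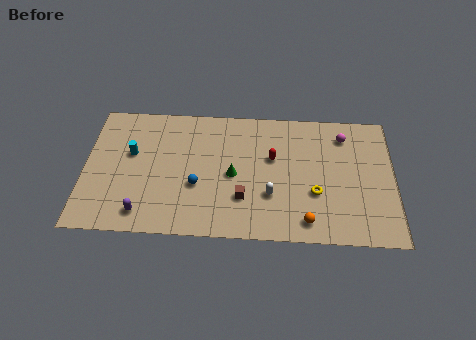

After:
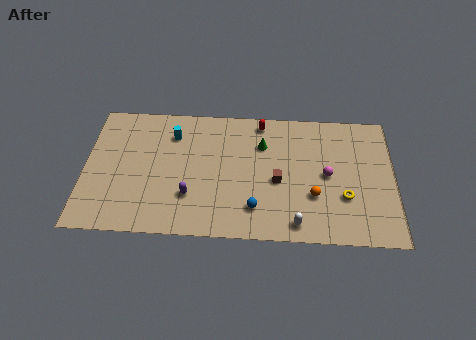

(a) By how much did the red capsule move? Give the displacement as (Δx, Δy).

(-0.7, 2.7)

From the two frames, the red capsule sits at roughly (11.0, 6.0) before and (10.3, 8.7) after.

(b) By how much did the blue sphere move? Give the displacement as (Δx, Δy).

(3.4, -1.5)

From the two frames, the blue sphere sits at roughly (6.6, 3.7) before and (10.0, 2.2) after.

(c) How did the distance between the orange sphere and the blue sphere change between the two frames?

-3.2

The distance was about 6.8 in the first image and 3.6 in the second, so they moved 3.2 units closer together.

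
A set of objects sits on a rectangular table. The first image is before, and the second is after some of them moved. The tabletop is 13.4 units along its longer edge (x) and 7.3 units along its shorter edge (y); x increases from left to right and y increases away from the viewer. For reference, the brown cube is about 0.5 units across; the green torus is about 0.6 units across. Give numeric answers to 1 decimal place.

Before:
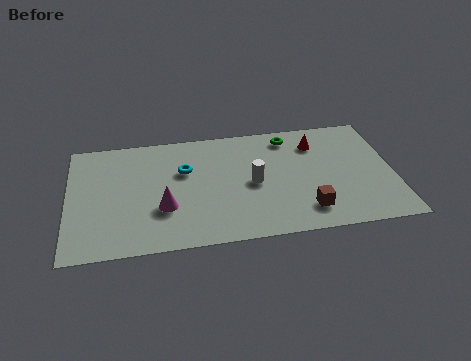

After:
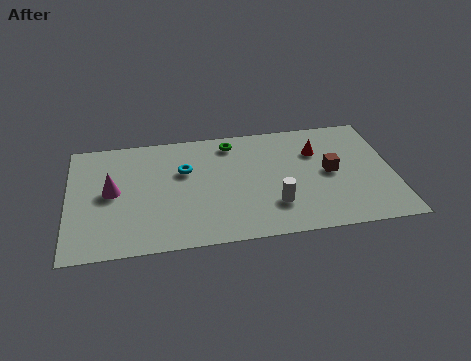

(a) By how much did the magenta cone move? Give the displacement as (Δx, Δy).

(-2.1, 1.3)

From the two frames, the magenta cone sits at roughly (3.9, 2.5) before and (1.8, 3.8) after.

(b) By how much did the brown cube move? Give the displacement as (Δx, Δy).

(1.1, 2.2)

The brown cube started near (9.7, 1.5) and ended near (10.8, 3.7).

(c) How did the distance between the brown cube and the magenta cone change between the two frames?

+3.1

They were about 5.9 units apart before and 9.0 after — 3.1 units further apart.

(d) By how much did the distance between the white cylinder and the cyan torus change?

+1.5

Before: roughly 3.0 units apart; after: 4.5. That's 1.5 units further apart.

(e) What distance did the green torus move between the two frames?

2.4

The green torus was near (9.2, 6.2) before and (6.8, 6.2) after, so it travelled √(2.4² + 0.0²) ≈ 2.4 units.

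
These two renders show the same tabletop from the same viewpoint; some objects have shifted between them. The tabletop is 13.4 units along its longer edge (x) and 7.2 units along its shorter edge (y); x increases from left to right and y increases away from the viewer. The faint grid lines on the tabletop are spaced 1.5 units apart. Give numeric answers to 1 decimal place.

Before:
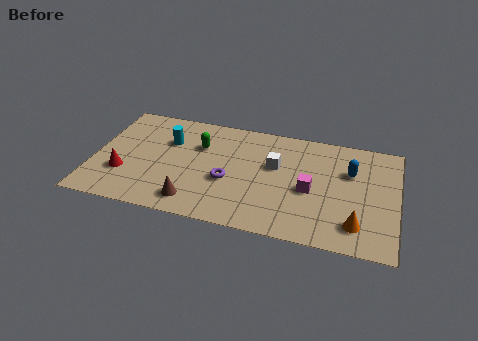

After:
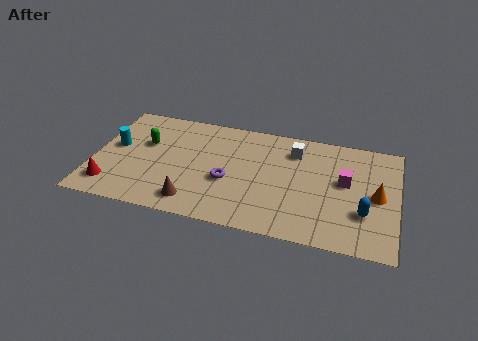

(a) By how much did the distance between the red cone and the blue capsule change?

+0.9

The distance was about 10.2 in the first image and 11.1 in the second, so they moved 0.9 units further apart.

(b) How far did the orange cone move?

2.2

From (11.7, 1.5) to (12.5, 3.5), the orange cone covered √(0.8² + 2.0²) ≈ 2.2 units.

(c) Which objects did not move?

the purple torus and the brown cone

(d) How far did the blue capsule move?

2.6

From (11.3, 4.8) to (12.0, 2.3), the blue capsule covered √(0.7² + 2.5²) ≈ 2.6 units.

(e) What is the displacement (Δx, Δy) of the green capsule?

(-2.4, -0.4)

The green capsule started near (4.6, 4.9) and ended near (2.2, 4.5).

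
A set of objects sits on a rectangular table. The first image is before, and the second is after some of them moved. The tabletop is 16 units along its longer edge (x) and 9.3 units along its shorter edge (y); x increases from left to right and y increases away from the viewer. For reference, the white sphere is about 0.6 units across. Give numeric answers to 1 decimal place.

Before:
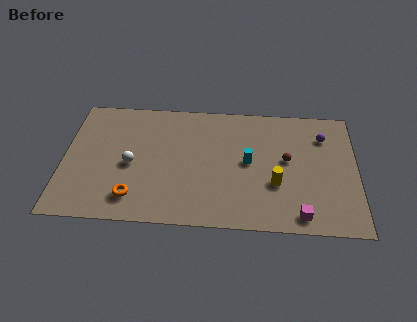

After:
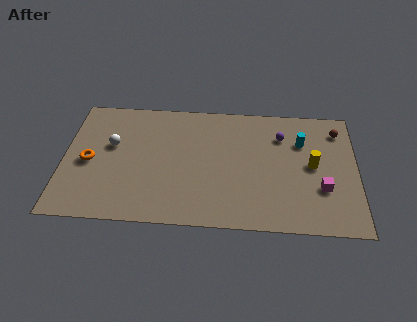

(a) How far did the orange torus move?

3.5

The orange torus moved from about (3.9, 1.8) to (1.4, 4.3), a distance of √(2.5² + 2.5²) ≈ 3.5.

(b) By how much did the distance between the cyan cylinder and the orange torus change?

+4.9

The distance was about 6.9 in the first image and 11.8 in the second, so they moved 4.9 units further apart.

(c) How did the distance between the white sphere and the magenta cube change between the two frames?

+2.1

The distance was about 9.7 in the first image and 11.8 in the second, so they moved 2.1 units further apart.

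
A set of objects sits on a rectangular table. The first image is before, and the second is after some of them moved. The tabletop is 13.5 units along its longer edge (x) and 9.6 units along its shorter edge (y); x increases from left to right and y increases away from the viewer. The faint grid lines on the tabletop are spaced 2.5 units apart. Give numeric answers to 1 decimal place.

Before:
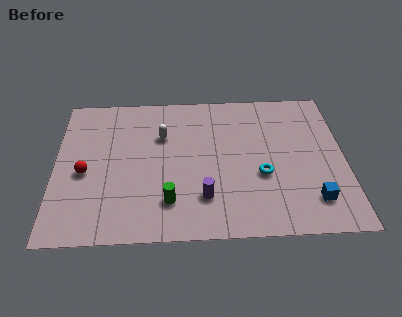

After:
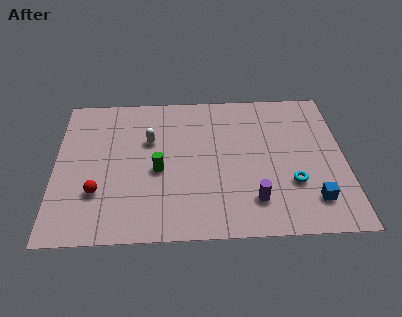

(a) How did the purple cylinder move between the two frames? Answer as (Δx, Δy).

(2.3, -0.3)

From the two frames, the purple cylinder sits at roughly (6.9, 2.4) before and (9.2, 2.1) after.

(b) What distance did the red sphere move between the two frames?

1.4

From (1.4, 4.2) to (2.0, 2.9), the red sphere covered √(0.6² + 1.3²) ≈ 1.4 units.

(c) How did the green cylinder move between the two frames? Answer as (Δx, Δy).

(-0.5, 2.0)

The green cylinder started near (5.3, 2.2) and ended near (4.8, 4.2).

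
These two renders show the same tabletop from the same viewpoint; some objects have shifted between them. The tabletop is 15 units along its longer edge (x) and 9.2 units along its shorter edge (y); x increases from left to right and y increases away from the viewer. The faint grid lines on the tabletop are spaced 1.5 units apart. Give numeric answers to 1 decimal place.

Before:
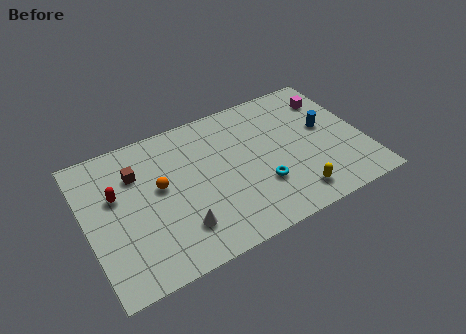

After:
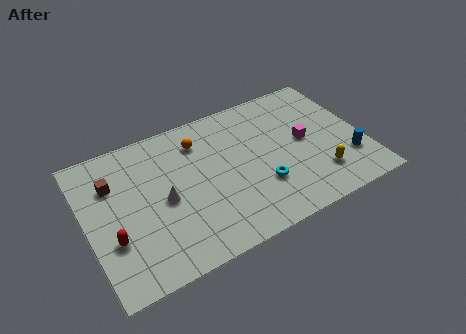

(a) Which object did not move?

the cyan torus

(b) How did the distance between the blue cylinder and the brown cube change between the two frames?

+2.7

The distance was about 10.3 in the first image and 13.0 in the second, so they moved 2.7 units further apart.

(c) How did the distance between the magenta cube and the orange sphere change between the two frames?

-3.9

The distance was about 9.9 in the first image and 6.0 in the second, so they moved 3.9 units closer together.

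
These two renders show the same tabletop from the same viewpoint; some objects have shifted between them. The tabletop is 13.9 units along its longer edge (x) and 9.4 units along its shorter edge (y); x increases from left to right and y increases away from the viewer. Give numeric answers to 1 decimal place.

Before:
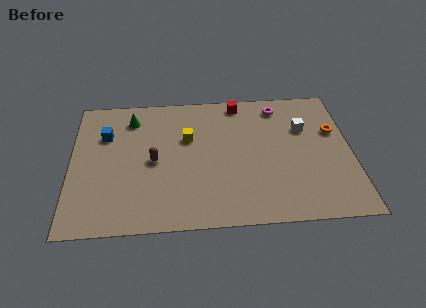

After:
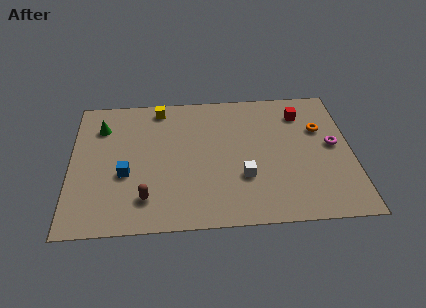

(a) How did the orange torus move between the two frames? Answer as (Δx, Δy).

(-0.7, 0.2)

The orange torus was at about (13.1, 6.0) and moved to about (12.4, 6.2).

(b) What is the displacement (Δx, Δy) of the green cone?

(-1.5, -0.5)

The green cone started near (3.0, 7.6) and ended near (1.5, 7.1).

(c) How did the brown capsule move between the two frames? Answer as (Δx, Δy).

(-0.4, -2.5)

The brown capsule started near (4.1, 4.5) and ended near (3.7, 2.0).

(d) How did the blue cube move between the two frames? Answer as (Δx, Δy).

(1.0, -2.8)

From the two frames, the blue cube sits at roughly (1.7, 6.5) before and (2.7, 3.7) after.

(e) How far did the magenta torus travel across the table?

4.0

The magenta torus moved from about (10.4, 8.0) to (13.0, 5.0), a distance of √(2.6² + 3.0²) ≈ 4.0.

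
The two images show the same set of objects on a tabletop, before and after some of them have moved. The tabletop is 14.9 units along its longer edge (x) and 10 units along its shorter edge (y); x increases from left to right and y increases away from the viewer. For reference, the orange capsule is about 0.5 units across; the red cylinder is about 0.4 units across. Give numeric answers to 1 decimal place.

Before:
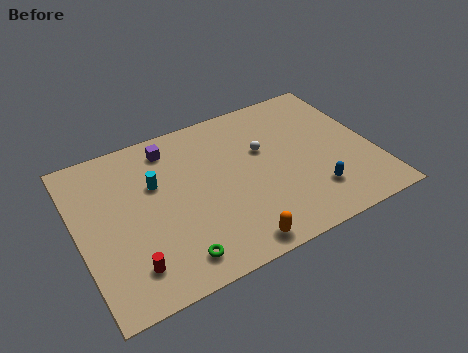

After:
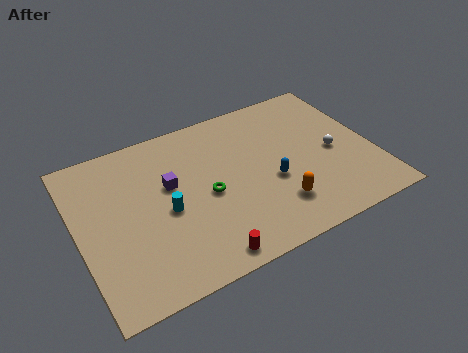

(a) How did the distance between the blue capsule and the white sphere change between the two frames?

-0.9

Before: roughly 4.3 units apart; after: 3.4. That's 0.9 units closer together.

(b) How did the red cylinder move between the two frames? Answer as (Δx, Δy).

(3.5, -1.0)

From the two frames, the red cylinder sits at roughly (2.2, 2.0) before and (5.7, 1.0) after.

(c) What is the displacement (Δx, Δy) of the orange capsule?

(2.4, 1.4)

The orange capsule was at about (7.2, 1.0) and moved to about (9.6, 2.4).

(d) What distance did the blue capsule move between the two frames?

2.5

The blue capsule was near (11.5, 2.4) before and (9.6, 4.0) after, so it travelled √(1.9² + 1.6²) ≈ 2.5 units.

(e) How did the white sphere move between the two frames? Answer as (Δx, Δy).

(3.4, -1.6)

The white sphere started near (9.5, 6.2) and ended near (12.9, 4.6).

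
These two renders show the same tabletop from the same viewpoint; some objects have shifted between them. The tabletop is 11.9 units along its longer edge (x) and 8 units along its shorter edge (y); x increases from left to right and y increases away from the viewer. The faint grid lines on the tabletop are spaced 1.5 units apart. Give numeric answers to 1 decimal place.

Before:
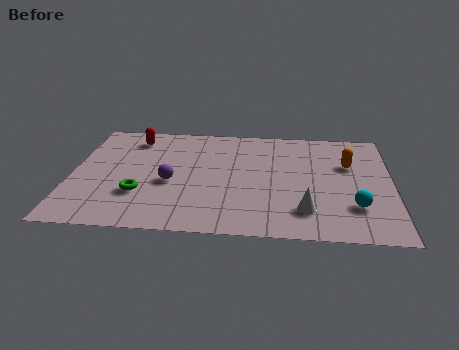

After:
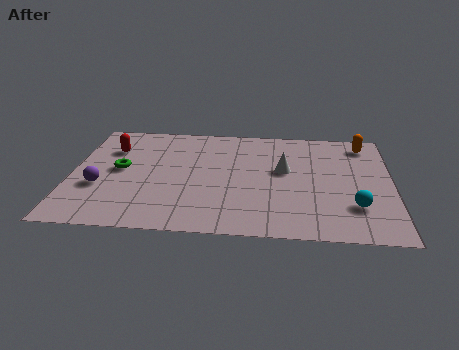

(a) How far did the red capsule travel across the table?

1.2

From (2.2, 6.6) to (1.4, 5.7), the red capsule covered √(0.8² + 0.9²) ≈ 1.2 units.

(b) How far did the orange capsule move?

1.7

The orange capsule was near (10.3, 5.2) before and (10.9, 6.8) after, so it travelled √(0.6² + 1.6²) ≈ 1.7 units.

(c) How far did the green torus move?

1.9

The green torus moved from about (2.6, 2.5) to (1.8, 4.2), a distance of √(0.8² + 1.7²) ≈ 1.9.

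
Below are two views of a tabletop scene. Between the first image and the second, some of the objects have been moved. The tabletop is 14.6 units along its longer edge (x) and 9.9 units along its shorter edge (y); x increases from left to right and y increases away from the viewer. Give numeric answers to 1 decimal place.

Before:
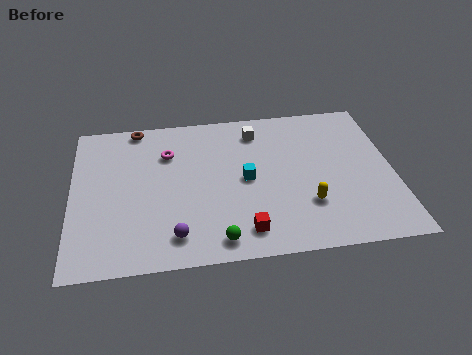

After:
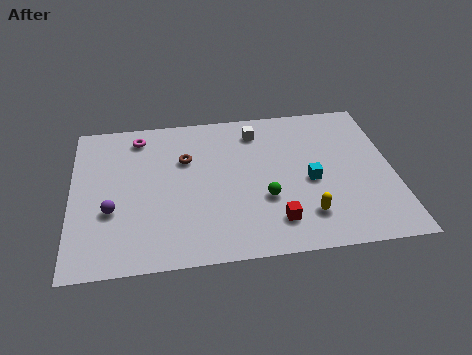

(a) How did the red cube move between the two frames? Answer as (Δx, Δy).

(1.4, 0.4)

The red cube started near (7.7, 1.6) and ended near (9.1, 2.0).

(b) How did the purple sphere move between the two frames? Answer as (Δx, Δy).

(-2.8, 1.9)

From the two frames, the purple sphere sits at roughly (4.6, 1.7) before and (1.8, 3.6) after.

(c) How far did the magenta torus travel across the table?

1.8

The magenta torus moved from about (4.4, 7.1) to (3.1, 8.4), a distance of √(1.3² + 1.3²) ≈ 1.8.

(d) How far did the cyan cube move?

2.9

From (7.9, 4.9) to (10.8, 4.4), the cyan cube covered √(2.9² + 0.5²) ≈ 2.9 units.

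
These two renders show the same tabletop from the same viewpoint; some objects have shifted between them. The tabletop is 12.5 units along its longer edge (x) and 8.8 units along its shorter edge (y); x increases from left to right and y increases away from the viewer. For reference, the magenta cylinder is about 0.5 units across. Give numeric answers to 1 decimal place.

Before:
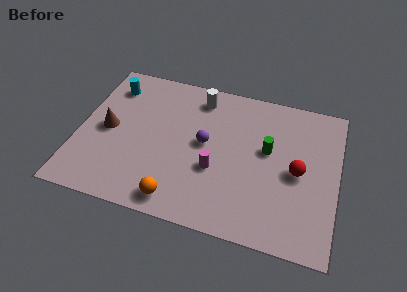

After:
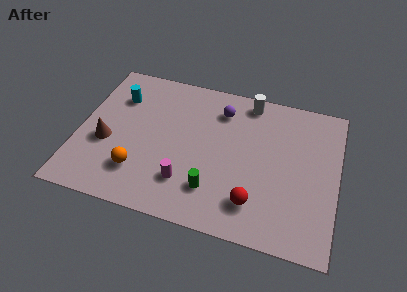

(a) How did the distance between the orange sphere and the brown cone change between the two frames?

-2.8

They were about 4.9 units apart before and 2.1 after — 2.8 units closer together.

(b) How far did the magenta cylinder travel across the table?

1.7

The magenta cylinder moved from about (6.7, 3.3) to (5.4, 2.2), a distance of √(1.3² + 1.1²) ≈ 1.7.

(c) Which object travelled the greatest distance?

the green cylinder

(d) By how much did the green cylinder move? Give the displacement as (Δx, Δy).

(-2.4, -3.0)

From the two frames, the green cylinder sits at roughly (9.1, 5.1) before and (6.7, 2.1) after.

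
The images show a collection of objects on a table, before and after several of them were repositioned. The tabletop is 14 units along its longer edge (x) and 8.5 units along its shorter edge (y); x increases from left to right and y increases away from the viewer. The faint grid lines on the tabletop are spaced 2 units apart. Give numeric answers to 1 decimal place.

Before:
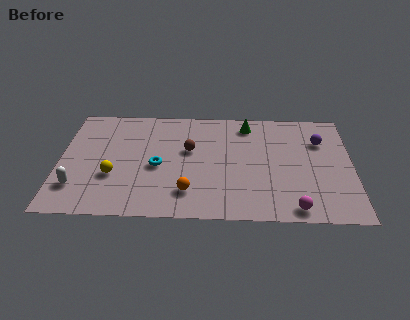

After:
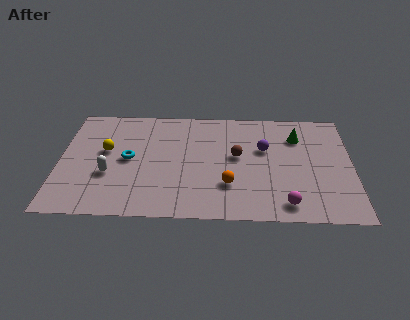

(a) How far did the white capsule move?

1.8

From (0.9, 2.1) to (2.4, 3.1), the white capsule covered √(1.5² + 1.0²) ≈ 1.8 units.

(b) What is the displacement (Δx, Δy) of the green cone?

(2.4, -0.9)

The green cone started near (9.0, 7.2) and ended near (11.4, 6.3).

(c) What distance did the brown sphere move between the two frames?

2.3

The brown sphere moved from about (6.2, 5.1) to (8.5, 4.7), a distance of √(2.3² + 0.4²) ≈ 2.3.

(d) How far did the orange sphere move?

2.0

The orange sphere was near (6.2, 1.9) before and (8.1, 2.5) after, so it travelled √(1.9² + 0.6²) ≈ 2.0 units.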